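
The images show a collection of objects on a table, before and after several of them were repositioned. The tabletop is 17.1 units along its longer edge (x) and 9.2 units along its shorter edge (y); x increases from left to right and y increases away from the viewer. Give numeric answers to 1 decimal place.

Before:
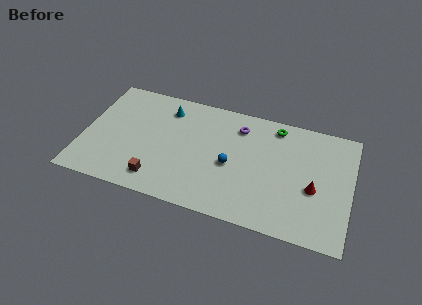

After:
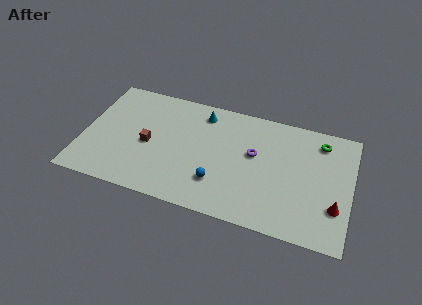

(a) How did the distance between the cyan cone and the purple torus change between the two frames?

-0.5

Before: roughly 4.7 units apart; after: 4.2. That's 0.5 units closer together.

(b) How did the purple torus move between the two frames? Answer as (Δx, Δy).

(1.1, -1.9)

The purple torus was at about (9.8, 7.3) and moved to about (10.9, 5.4).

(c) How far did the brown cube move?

2.7

The brown cube moved from about (5.0, 1.6) to (4.2, 4.2), a distance of √(0.8² + 2.6²) ≈ 2.7.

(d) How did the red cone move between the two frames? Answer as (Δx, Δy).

(1.4, -1.0)

The red cone was at about (14.8, 3.8) and moved to about (16.2, 2.8).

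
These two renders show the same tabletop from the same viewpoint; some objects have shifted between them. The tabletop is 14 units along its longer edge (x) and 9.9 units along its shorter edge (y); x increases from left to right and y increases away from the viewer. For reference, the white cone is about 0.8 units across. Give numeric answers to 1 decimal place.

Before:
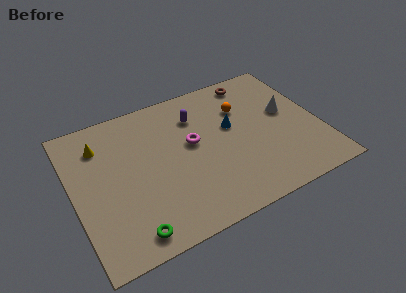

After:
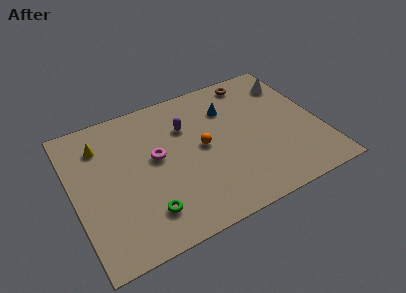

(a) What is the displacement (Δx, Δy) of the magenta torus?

(-2.1, -0.1)

From the two frames, the magenta torus sits at roughly (6.8, 5.6) before and (4.7, 5.5) after.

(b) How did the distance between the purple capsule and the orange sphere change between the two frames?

-0.7

The distance was about 2.6 in the first image and 1.9 in the second, so they moved 0.7 units closer together.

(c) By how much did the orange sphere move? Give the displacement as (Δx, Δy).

(-2.6, -1.8)

From the two frames, the orange sphere sits at roughly (9.9, 6.9) before and (7.3, 5.1) after.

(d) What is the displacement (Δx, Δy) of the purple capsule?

(-0.7, -0.5)

The purple capsule started near (7.3, 7.4) and ended near (6.6, 6.9).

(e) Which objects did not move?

the yellow cone and the brown torus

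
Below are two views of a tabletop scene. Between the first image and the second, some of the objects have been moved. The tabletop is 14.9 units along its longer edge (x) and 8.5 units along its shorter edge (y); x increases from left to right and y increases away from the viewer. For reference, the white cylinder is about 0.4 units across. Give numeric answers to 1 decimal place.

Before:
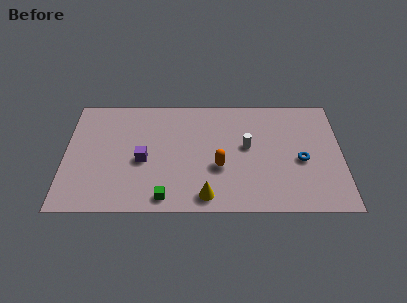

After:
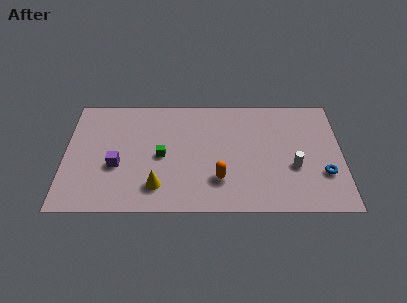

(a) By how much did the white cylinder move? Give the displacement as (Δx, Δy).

(2.5, -1.5)

The white cylinder was at about (9.8, 4.7) and moved to about (12.3, 3.2).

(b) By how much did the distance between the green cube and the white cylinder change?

+1.4

They were about 5.7 units apart before and 7.1 after — 1.4 units further apart.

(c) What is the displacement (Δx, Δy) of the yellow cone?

(-2.6, 0.7)

The yellow cone started near (7.6, 1.1) and ended near (5.0, 1.8).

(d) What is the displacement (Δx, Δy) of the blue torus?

(1.2, -1.0)

The blue torus was at about (12.7, 3.7) and moved to about (13.9, 2.7).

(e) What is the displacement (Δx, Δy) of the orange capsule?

(0.0, -0.9)

The orange capsule was at about (8.3, 3.2) and moved to about (8.3, 2.3).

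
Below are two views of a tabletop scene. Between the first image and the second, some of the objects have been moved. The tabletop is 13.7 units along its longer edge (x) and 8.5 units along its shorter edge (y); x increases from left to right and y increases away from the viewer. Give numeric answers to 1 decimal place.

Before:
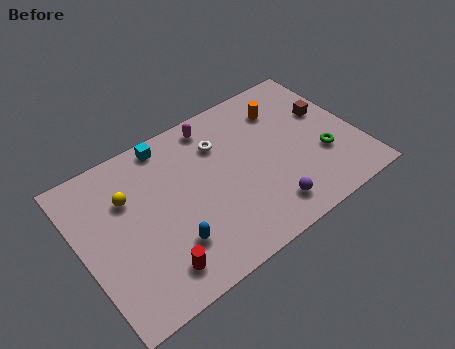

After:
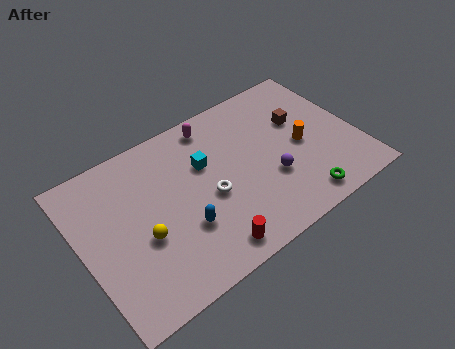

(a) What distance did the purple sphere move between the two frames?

1.6

From (8.7, 1.5) to (9.2, 3.0), the purple sphere covered √(0.5² + 1.5²) ≈ 1.6 units.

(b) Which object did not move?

the magenta capsule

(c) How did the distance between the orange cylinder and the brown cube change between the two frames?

-1.0

They were about 2.4 units apart before and 1.4 after — 1.0 units closer together.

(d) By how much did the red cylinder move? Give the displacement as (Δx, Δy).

(2.5, -0.4)

The red cylinder was at about (3.1, 1.5) and moved to about (5.6, 1.1).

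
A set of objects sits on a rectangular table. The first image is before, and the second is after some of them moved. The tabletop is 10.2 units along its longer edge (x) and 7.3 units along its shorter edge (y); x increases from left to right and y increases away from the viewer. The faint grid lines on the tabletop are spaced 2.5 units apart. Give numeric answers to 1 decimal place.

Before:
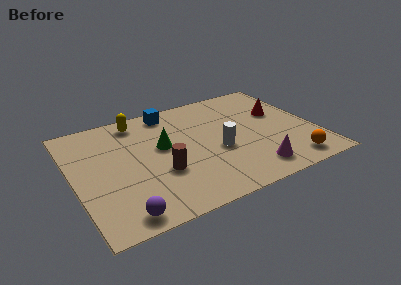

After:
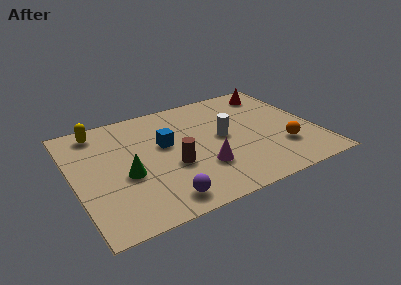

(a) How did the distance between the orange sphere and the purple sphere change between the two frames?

-1.8

The distance was about 7.2 in the first image and 5.4 in the second, so they moved 1.8 units closer together.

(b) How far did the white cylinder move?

0.9

The white cylinder moved from about (6.0, 3.0) to (6.3, 3.8), a distance of √(0.3² + 0.8²) ≈ 0.9.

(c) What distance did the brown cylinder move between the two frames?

0.5

The brown cylinder was near (3.5, 2.6) before and (4.0, 2.8) after, so it travelled √(0.5² + 0.2²) ≈ 0.5 units.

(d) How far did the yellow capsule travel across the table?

1.7

The yellow capsule moved from about (3.0, 6.3) to (1.3, 6.3), a distance of √(1.7² + 0.0²) ≈ 1.7.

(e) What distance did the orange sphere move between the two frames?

1.1

The orange sphere was near (8.8, 1.0) before and (8.6, 2.1) after, so it travelled √(0.2² + 1.1²) ≈ 1.1 units.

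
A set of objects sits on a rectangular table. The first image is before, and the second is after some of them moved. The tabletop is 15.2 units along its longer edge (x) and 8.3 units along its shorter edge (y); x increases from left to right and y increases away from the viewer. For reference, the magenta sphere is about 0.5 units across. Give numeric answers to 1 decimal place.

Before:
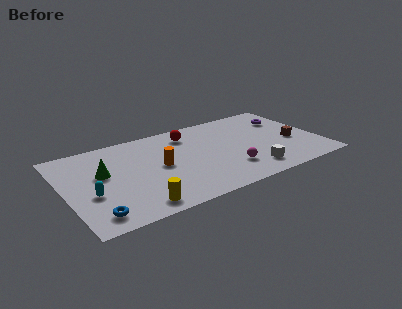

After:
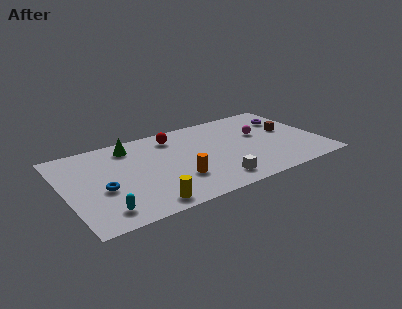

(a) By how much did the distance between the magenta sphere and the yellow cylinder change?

+2.7

The distance was about 5.8 in the first image and 8.5 in the second, so they moved 2.7 units further apart.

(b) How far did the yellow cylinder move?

0.5

From (3.8, 1.1) to (4.3, 1.0), the yellow cylinder covered √(0.5² + 0.1²) ≈ 0.5 units.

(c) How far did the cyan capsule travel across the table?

1.9

From (1.4, 3.2) to (1.9, 1.4), the cyan capsule covered √(0.5² + 1.8²) ≈ 1.9 units.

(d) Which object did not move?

the purple torus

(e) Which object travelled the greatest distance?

the magenta sphere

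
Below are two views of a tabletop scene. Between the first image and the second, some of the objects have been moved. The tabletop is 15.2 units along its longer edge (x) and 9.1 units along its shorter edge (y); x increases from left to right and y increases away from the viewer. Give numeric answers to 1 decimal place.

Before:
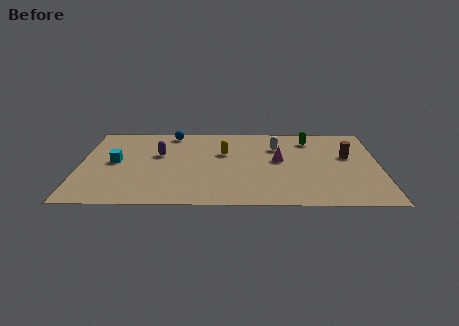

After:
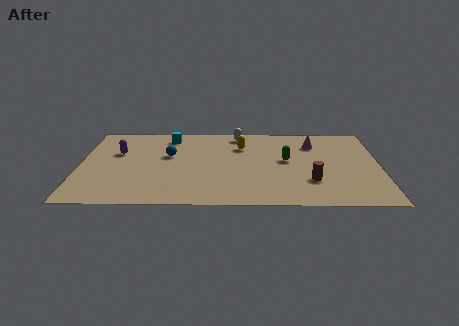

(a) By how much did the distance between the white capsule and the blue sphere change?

-1.3

The distance was about 5.6 in the first image and 4.3 in the second, so they moved 1.3 units closer together.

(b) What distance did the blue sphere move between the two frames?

2.6

The blue sphere was near (4.6, 8.1) before and (4.5, 5.5) after, so it travelled √(0.1² + 2.6²) ≈ 2.6 units.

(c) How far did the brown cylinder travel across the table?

3.4

The brown cylinder moved from about (13.6, 5.5) to (11.7, 2.7), a distance of √(1.9² + 2.8²) ≈ 3.4.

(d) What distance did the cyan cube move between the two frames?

4.0

The cyan cube was near (1.8, 4.7) before and (4.5, 7.7) after, so it travelled √(2.7² + 3.0²) ≈ 4.0 units.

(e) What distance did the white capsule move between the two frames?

2.5

The white capsule moved from about (10.0, 6.5) to (8.0, 8.0), a distance of √(2.0² + 1.5²) ≈ 2.5.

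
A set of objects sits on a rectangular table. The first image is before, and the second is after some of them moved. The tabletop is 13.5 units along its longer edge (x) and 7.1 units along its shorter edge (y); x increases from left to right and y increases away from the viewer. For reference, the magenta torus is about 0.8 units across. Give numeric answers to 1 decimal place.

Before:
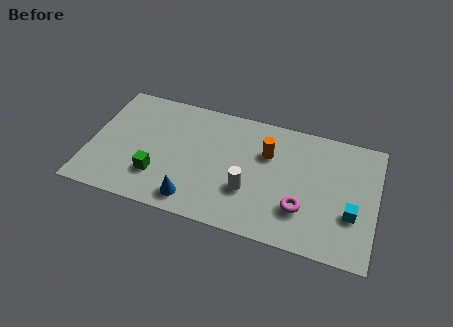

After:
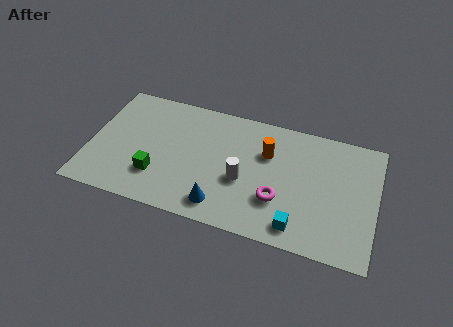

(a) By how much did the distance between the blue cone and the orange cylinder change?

-0.8

Before: roughly 4.9 units apart; after: 4.1. That's 0.8 units closer together.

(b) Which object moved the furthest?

the cyan cube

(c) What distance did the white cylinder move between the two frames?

0.6

From (7.6, 2.4) to (7.3, 2.9), the white cylinder covered √(0.3² + 0.5²) ≈ 0.6 units.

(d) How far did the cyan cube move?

2.8

The cyan cube was near (12.4, 2.5) before and (10.0, 1.1) after, so it travelled √(2.4² + 1.4²) ≈ 2.8 units.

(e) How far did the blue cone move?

1.3

The blue cone was near (5.1, 1.1) before and (6.4, 1.2) after, so it travelled √(1.3² + 0.1²) ≈ 1.3 units.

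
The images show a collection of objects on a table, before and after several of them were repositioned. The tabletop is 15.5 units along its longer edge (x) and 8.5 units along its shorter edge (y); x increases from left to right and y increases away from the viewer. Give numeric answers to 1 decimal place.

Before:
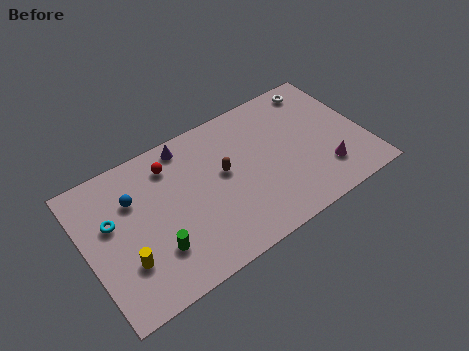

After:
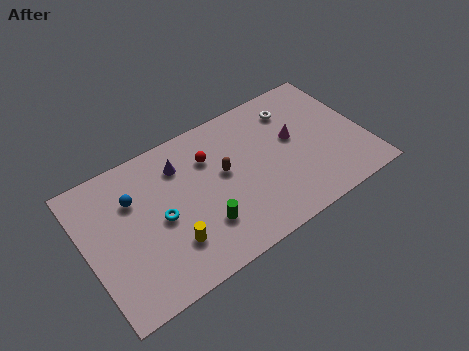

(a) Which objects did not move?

the brown capsule and the blue sphere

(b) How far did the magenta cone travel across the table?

3.1

From (13.0, 2.1) to (11.7, 4.9), the magenta cone covered √(1.3² + 2.8²) ≈ 3.1 units.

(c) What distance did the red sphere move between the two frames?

2.2

From (5.0, 6.8) to (7.1, 6.1), the red sphere covered √(2.1² + 0.7²) ≈ 2.2 units.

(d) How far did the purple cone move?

1.1

The purple cone moved from about (6.0, 7.5) to (5.5, 6.5), a distance of √(0.5² + 1.0²) ≈ 1.1.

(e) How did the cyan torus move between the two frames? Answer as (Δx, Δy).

(2.5, -1.2)

The cyan torus started near (1.5, 5.2) and ended near (4.0, 4.0).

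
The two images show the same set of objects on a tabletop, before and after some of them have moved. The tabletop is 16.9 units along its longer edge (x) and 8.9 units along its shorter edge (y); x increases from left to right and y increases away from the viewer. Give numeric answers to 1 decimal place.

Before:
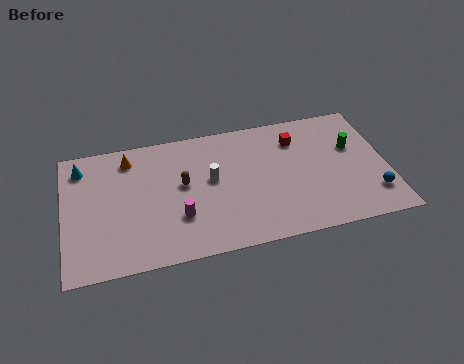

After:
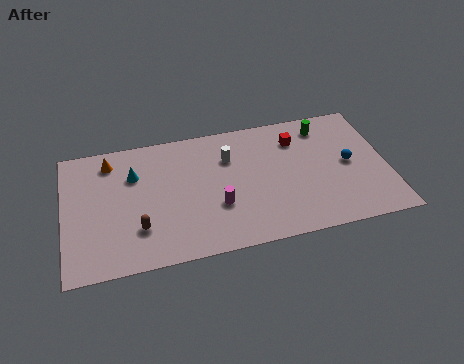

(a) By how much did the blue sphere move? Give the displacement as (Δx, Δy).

(-1.1, 2.4)

The blue sphere was at about (16.0, 2.1) and moved to about (14.9, 4.5).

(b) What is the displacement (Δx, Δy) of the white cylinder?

(1.0, 1.3)

The white cylinder started near (7.7, 5.0) and ended near (8.7, 6.3).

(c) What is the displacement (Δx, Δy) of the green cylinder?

(-1.4, 1.8)

The green cylinder started near (15.2, 5.6) and ended near (13.8, 7.4).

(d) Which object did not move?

the red cube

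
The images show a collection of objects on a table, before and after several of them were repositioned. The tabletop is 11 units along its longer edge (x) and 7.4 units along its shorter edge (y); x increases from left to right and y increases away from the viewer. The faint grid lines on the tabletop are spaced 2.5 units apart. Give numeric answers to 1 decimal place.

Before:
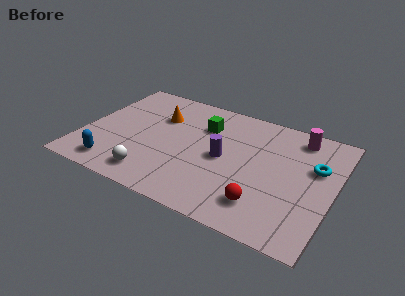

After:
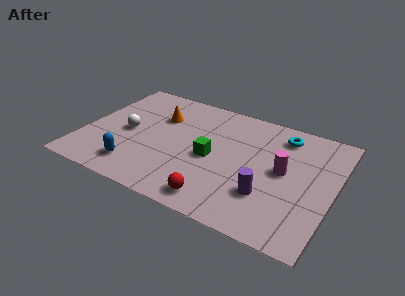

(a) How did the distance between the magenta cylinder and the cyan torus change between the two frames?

+0.4

Before: roughly 1.8 units apart; after: 2.2. That's 0.4 units further apart.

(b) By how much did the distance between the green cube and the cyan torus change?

-1.1

The distance was about 5.0 in the first image and 3.9 in the second, so they moved 1.1 units closer together.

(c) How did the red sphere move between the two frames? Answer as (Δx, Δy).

(-1.9, -0.6)

The red sphere was at about (8.2, 1.6) and moved to about (6.3, 1.0).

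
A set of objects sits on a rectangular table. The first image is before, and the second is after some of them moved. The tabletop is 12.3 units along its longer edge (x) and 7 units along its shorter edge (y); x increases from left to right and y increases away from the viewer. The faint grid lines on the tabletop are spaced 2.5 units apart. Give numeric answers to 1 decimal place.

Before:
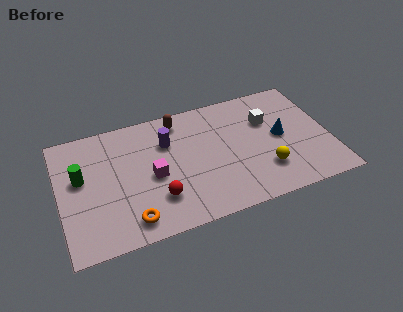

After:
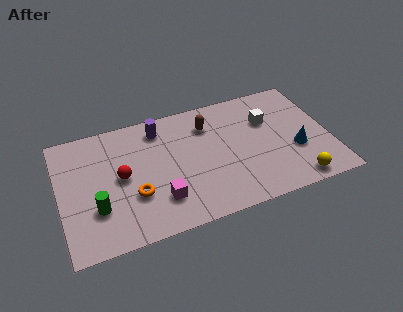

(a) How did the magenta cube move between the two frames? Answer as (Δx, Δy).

(0.2, -1.4)

The magenta cube was at about (4.2, 3.2) and moved to about (4.4, 1.8).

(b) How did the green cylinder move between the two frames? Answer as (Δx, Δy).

(0.6, -1.9)

From the two frames, the green cylinder sits at roughly (1.0, 4.1) before and (1.6, 2.2) after.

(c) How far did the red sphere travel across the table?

2.3

From (4.3, 1.9) to (2.8, 3.6), the red sphere covered √(1.5² + 1.7²) ≈ 2.3 units.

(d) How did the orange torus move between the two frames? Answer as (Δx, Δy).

(0.3, 1.3)

The orange torus was at about (3.0, 1.1) and moved to about (3.3, 2.4).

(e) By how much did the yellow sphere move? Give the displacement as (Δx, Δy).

(1.3, -1.1)

The yellow sphere was at about (9.2, 1.9) and moved to about (10.5, 0.8).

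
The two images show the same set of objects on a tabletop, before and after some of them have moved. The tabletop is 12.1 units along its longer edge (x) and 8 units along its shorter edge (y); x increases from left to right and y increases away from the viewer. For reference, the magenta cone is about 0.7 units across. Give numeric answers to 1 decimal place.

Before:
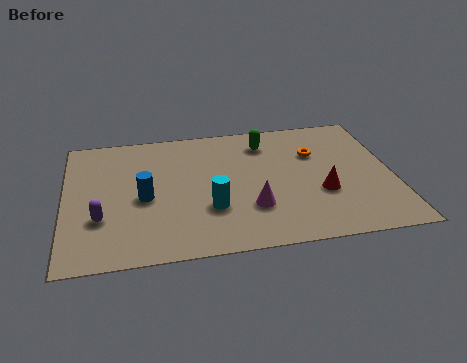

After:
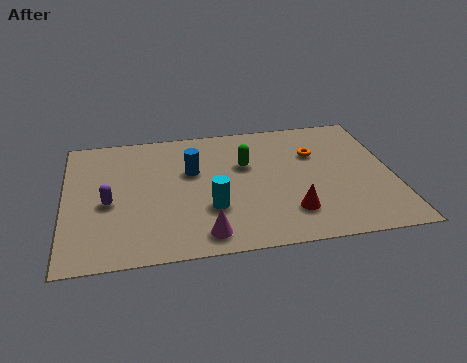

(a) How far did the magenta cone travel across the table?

2.2

From (6.8, 2.4) to (5.0, 1.1), the magenta cone covered √(1.8² + 1.3²) ≈ 2.2 units.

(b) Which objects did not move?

the cyan cylinder and the orange torus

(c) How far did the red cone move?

1.6

The red cone moved from about (9.4, 2.9) to (8.2, 1.9), a distance of √(1.2² + 1.0²) ≈ 1.6.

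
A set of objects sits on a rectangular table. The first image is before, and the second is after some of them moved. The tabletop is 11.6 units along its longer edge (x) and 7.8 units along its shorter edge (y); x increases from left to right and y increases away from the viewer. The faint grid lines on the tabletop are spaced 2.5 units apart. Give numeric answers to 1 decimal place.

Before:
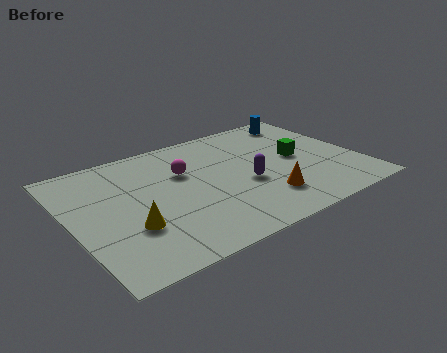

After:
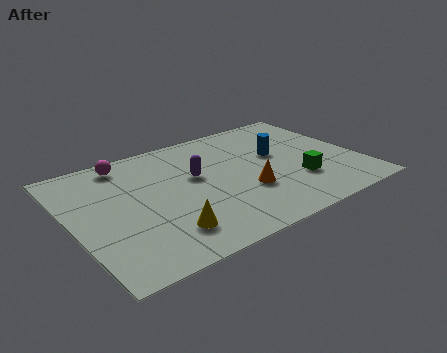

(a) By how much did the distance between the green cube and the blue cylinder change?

-0.6

The distance was about 2.8 in the first image and 2.2 in the second, so they moved 0.6 units closer together.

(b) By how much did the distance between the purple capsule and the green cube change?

+2.0

They were about 2.4 units apart before and 4.4 after — 2.0 units further apart.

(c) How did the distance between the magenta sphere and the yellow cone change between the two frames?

+1.5

Before: roughly 3.6 units apart; after: 5.1. That's 1.5 units further apart.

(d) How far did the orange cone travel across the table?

1.0

The orange cone was near (7.4, 1.9) before and (6.8, 2.7) after, so it travelled √(0.6² + 0.8²) ≈ 1.0 units.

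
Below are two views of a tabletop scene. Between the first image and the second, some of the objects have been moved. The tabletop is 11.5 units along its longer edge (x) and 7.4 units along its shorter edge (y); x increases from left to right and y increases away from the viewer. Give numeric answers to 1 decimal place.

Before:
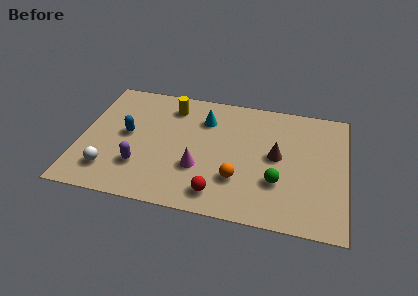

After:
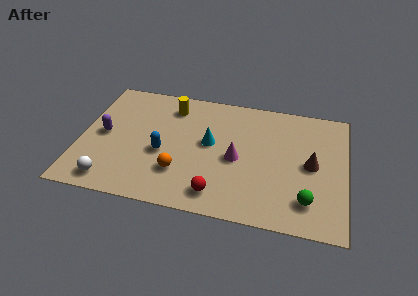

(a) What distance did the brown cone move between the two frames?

1.5

The brown cone was near (8.5, 3.9) before and (10.0, 3.7) after, so it travelled √(1.5² + 0.2²) ≈ 1.5 units.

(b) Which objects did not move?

the yellow cylinder and the red sphere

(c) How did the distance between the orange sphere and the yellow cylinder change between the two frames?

-1.0

They were about 4.9 units apart before and 3.9 after — 1.0 units closer together.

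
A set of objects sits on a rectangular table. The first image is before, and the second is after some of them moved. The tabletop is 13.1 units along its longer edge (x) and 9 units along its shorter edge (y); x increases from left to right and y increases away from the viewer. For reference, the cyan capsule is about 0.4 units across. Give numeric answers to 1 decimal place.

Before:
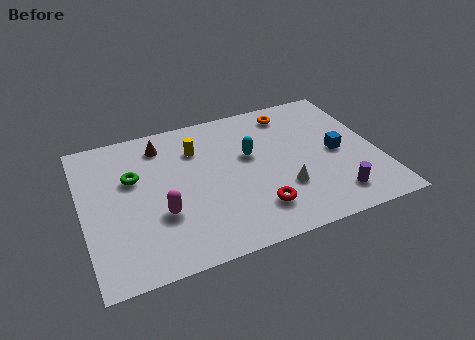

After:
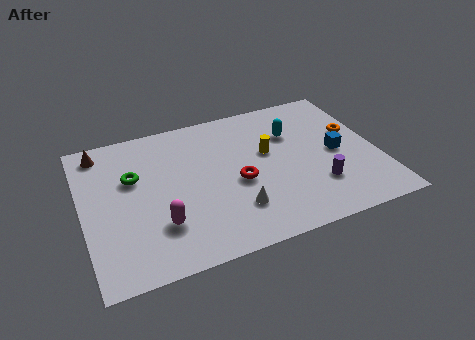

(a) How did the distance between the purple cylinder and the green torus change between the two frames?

-0.9

The distance was about 9.4 in the first image and 8.5 in the second, so they moved 0.9 units closer together.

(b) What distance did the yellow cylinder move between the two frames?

3.4

The yellow cylinder was near (5.2, 6.6) before and (8.3, 5.3) after, so it travelled √(3.1² + 1.3²) ≈ 3.4 units.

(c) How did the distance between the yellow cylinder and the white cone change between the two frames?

-1.7

They were about 5.2 units apart before and 3.5 after — 1.7 units closer together.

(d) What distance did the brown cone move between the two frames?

2.7

The brown cone moved from about (3.7, 7.4) to (1.0, 7.8), a distance of √(2.7² + 0.4²) ≈ 2.7.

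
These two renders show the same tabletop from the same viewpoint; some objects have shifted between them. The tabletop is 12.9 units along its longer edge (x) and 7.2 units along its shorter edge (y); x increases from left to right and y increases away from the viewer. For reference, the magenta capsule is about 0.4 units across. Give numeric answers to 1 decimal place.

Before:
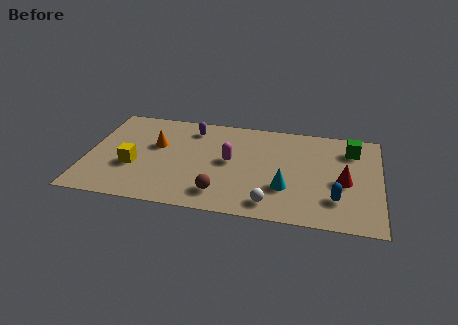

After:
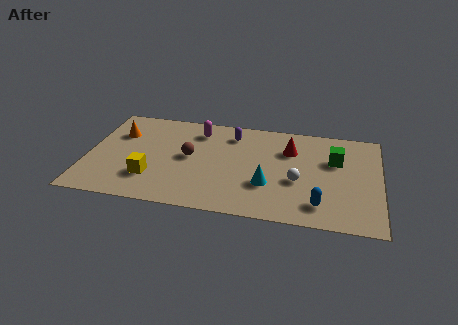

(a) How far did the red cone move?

3.1

The red cone moved from about (11.3, 3.2) to (8.9, 5.1), a distance of √(2.4² + 1.9²) ≈ 3.1.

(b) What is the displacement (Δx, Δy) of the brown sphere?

(-1.5, 2.4)

The brown sphere was at about (6.0, 1.4) and moved to about (4.5, 3.8).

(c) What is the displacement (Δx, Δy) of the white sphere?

(1.1, 1.8)

From the two frames, the white sphere sits at roughly (8.2, 1.1) before and (9.3, 2.9) after.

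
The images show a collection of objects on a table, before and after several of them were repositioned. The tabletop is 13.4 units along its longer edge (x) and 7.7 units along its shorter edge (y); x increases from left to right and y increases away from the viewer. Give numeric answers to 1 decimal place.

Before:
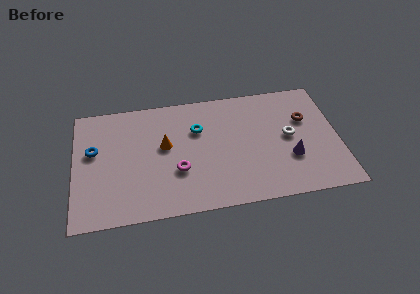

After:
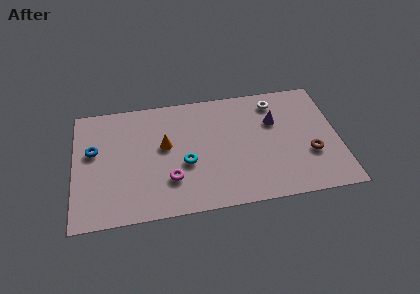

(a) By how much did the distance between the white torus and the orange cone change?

-0.3

The distance was about 6.3 in the first image and 6.0 in the second, so they moved 0.3 units closer together.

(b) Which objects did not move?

the blue torus and the orange cone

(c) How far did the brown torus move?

2.3

The brown torus moved from about (11.8, 5.0) to (11.9, 2.7), a distance of √(0.1² + 2.3²) ≈ 2.3.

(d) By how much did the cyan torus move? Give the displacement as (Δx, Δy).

(-0.7, -2.1)

The cyan torus was at about (6.3, 5.2) and moved to about (5.6, 3.1).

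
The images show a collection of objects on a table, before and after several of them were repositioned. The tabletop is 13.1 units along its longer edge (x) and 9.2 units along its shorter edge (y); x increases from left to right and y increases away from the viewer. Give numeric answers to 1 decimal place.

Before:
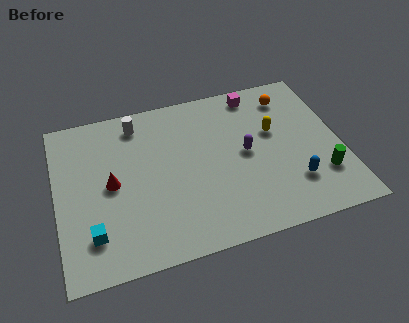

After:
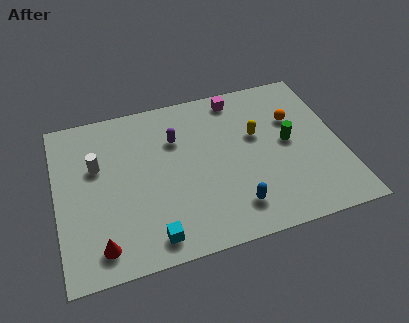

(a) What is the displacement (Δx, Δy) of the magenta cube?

(-0.9, 0.0)

The magenta cube started near (9.5, 8.1) and ended near (8.6, 8.1).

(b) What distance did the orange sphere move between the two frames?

1.4

From (11.0, 7.5) to (11.1, 6.1), the orange sphere covered √(0.1² + 1.4²) ≈ 1.4 units.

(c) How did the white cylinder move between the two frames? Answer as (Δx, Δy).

(-2.0, -2.0)

The white cylinder started near (3.9, 7.8) and ended near (1.9, 5.8).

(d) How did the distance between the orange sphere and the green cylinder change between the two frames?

-3.7

Before: roughly 5.1 units apart; after: 1.4. That's 3.7 units closer together.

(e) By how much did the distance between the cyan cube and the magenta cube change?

-1.8

The distance was about 10.0 in the first image and 8.2 in the second, so they moved 1.8 units closer together.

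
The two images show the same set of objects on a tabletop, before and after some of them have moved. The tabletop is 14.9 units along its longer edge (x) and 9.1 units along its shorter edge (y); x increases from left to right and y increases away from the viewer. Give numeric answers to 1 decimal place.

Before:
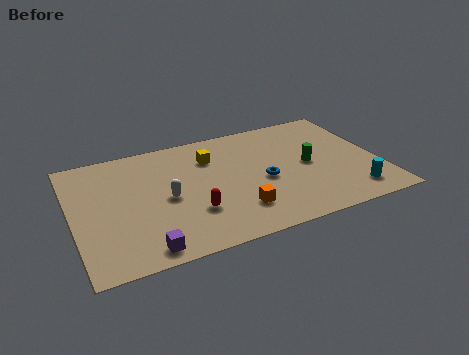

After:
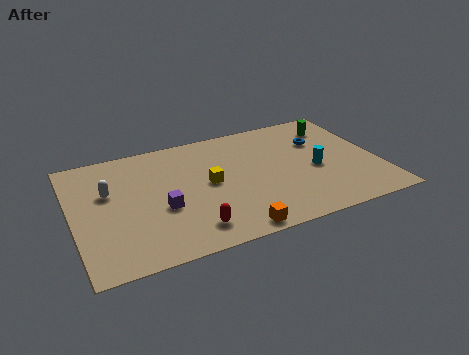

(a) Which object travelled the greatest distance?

the blue torus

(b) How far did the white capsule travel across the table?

3.0

The white capsule was near (4.5, 4.3) before and (1.8, 5.7) after, so it travelled √(2.7² + 1.4²) ≈ 3.0 units.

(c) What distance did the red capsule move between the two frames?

1.2

The red capsule moved from about (5.6, 2.8) to (5.4, 1.6), a distance of √(0.2² + 1.2²) ≈ 1.2.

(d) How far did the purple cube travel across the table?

2.8

The purple cube was near (3.1, 1.0) before and (4.2, 3.6) after, so it travelled √(1.1² + 2.6²) ≈ 2.8 units.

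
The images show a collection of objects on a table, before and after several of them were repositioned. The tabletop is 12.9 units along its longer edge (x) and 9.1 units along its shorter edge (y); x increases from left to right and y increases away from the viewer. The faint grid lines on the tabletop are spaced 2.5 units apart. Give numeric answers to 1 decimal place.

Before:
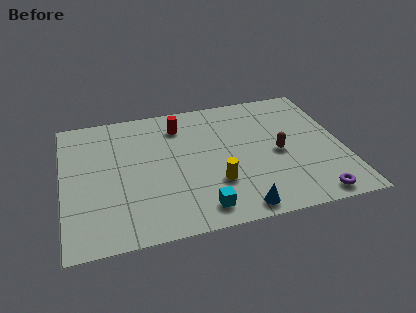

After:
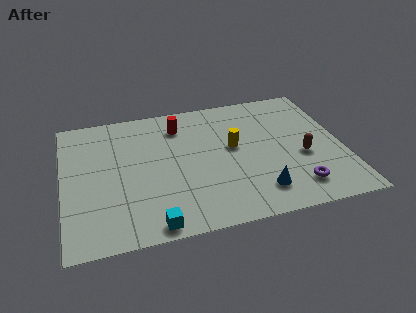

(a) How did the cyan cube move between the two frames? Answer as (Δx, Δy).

(-2.2, -0.5)

From the two frames, the cyan cube sits at roughly (6.1, 1.3) before and (3.9, 0.8) after.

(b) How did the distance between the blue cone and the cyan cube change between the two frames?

+3.3

The distance was about 1.7 in the first image and 5.0 in the second, so they moved 3.3 units further apart.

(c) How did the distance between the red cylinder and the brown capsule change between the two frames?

+1.2

They were about 5.3 units apart before and 6.5 after — 1.2 units further apart.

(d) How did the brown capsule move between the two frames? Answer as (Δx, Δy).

(1.1, -0.5)

The brown capsule started near (9.9, 4.2) and ended near (11.0, 3.7).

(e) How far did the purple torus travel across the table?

1.1

The purple torus was near (11.2, 0.9) before and (10.5, 1.7) after, so it travelled √(0.7² + 0.8²) ≈ 1.1 units.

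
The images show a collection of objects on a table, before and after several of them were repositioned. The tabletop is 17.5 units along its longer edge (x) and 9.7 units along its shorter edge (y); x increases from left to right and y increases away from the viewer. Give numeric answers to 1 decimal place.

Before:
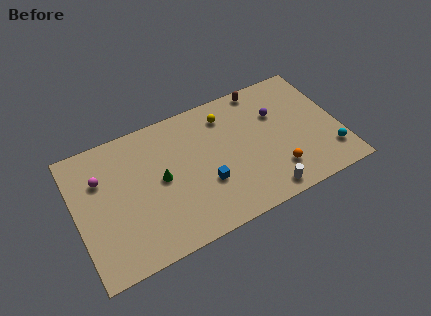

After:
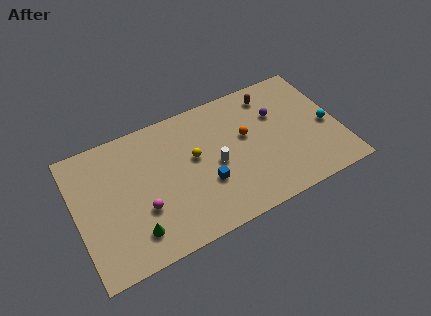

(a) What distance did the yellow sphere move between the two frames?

3.3

From (10.3, 7.8) to (7.9, 5.6), the yellow sphere covered √(2.4² + 2.2²) ≈ 3.3 units.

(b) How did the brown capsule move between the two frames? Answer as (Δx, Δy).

(0.5, -0.7)

The brown capsule was at about (12.9, 8.8) and moved to about (13.4, 8.1).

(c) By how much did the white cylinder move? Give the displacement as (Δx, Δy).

(-2.8, 3.4)

From the two frames, the white cylinder sits at roughly (12.0, 1.1) before and (9.2, 4.5) after.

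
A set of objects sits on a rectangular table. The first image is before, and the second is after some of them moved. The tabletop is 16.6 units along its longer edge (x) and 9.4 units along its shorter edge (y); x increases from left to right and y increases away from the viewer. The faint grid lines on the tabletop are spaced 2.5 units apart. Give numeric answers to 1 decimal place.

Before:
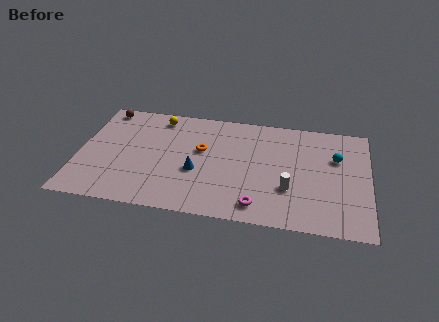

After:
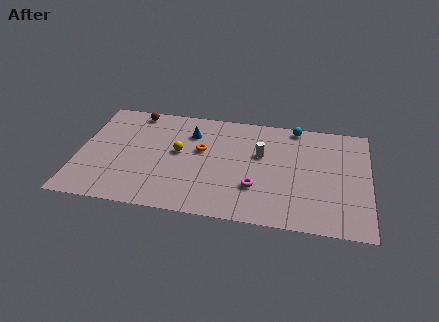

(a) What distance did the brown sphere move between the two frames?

1.8

The brown sphere was near (1.2, 8.4) before and (3.0, 8.4) after, so it travelled √(1.8² + 0.0²) ≈ 1.8 units.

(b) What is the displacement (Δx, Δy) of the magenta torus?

(-0.2, 1.5)

The magenta torus was at about (10.4, 1.4) and moved to about (10.2, 2.9).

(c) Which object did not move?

the orange torus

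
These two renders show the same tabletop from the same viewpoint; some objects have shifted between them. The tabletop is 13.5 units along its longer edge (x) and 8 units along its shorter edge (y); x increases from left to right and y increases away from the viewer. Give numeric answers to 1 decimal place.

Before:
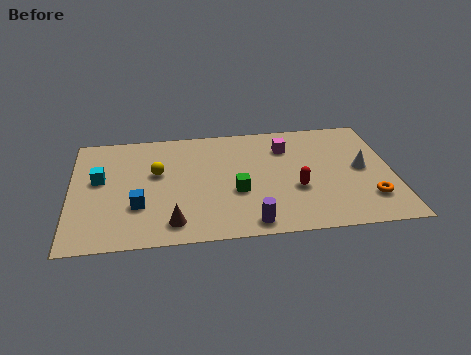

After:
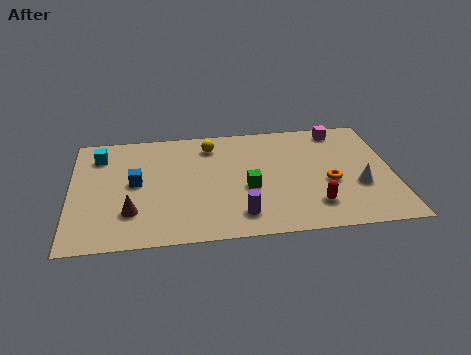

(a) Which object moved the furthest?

the yellow sphere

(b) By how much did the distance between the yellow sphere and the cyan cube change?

+2.3

Before: roughly 2.4 units apart; after: 4.7. That's 2.3 units further apart.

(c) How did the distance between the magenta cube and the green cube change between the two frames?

+1.8

Before: roughly 3.6 units apart; after: 5.4. That's 1.8 units further apart.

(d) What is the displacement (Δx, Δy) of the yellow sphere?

(2.3, 1.7)

The yellow sphere started near (3.6, 4.8) and ended near (5.9, 6.5).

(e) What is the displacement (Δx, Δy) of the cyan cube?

(0.0, 1.7)

The cyan cube started near (1.2, 4.6) and ended near (1.2, 6.3).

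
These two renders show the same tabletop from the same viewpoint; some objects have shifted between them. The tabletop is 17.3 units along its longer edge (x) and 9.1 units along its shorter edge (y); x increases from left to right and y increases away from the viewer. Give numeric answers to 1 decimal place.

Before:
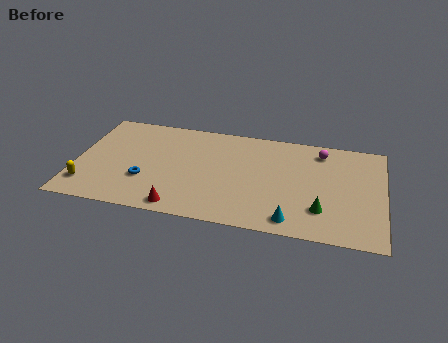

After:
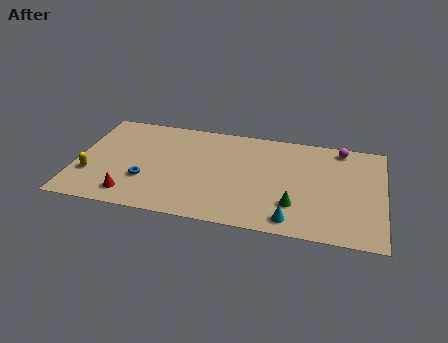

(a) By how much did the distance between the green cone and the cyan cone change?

-0.7

Before: roughly 2.0 units apart; after: 1.3. That's 0.7 units closer together.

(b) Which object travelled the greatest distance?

the red cone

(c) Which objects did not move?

the cyan cone and the blue torus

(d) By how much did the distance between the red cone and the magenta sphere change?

+3.2

They were about 10.1 units apart before and 13.3 after — 3.2 units further apart.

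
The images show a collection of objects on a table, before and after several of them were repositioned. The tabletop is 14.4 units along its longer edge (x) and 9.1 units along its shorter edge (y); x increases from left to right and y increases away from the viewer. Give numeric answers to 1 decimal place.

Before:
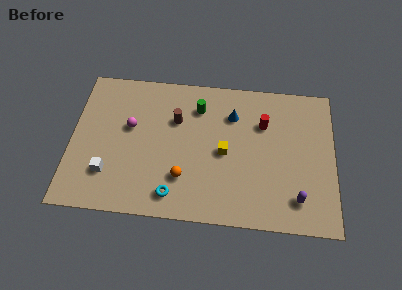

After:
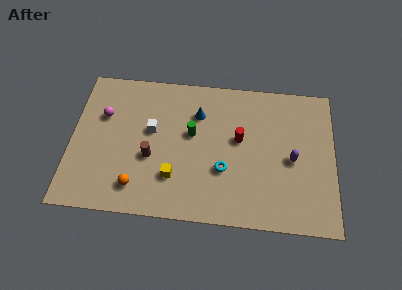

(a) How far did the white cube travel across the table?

3.7

From (2.1, 2.4) to (4.4, 5.3), the white cube covered √(2.3² + 2.9²) ≈ 3.7 units.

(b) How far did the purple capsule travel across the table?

2.4

From (12.4, 1.8) to (12.1, 4.2), the purple capsule covered √(0.3² + 2.4²) ≈ 2.4 units.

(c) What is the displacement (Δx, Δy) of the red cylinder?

(-1.3, -1.1)

The red cylinder was at about (10.5, 6.3) and moved to about (9.2, 5.2).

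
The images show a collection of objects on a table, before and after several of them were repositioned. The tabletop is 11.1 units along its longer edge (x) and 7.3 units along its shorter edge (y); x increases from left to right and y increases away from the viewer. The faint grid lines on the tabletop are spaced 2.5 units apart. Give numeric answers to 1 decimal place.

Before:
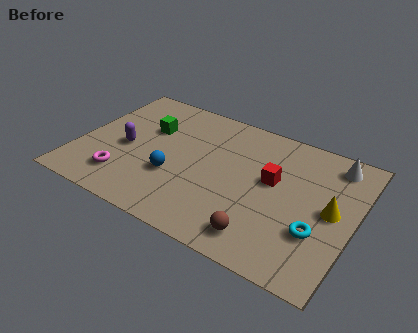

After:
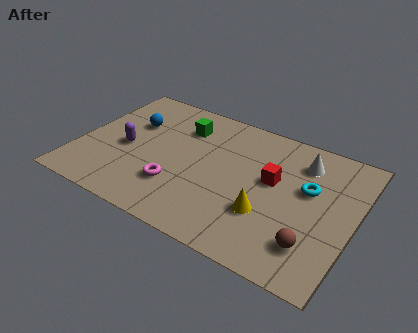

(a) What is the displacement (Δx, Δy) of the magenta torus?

(2.1, 0.5)

From the two frames, the magenta torus sits at roughly (2.1, 1.6) before and (4.2, 2.1) after.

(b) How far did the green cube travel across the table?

1.5

From (2.6, 4.8) to (3.9, 5.5), the green cube covered √(1.3² + 0.7²) ≈ 1.5 units.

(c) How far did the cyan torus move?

2.1

From (9.8, 2.4) to (9.2, 4.4), the cyan torus covered √(0.6² + 2.0²) ≈ 2.1 units.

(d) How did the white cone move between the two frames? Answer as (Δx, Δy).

(-1.2, -0.5)

The white cone was at about (10.0, 6.2) and moved to about (8.8, 5.7).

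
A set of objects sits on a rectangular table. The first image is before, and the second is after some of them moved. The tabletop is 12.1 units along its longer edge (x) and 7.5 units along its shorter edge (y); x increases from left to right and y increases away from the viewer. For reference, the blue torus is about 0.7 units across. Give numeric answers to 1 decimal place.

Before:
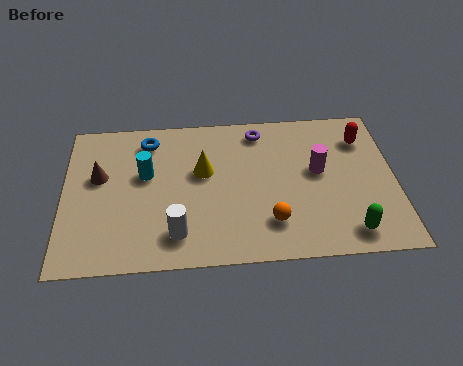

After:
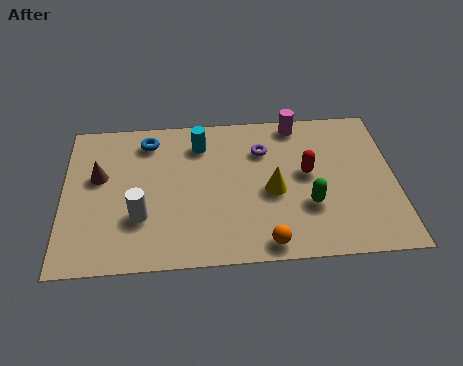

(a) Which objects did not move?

the brown cone and the blue torus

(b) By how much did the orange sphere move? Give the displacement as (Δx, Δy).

(-0.2, -1.0)

The orange sphere was at about (7.5, 1.8) and moved to about (7.3, 0.8).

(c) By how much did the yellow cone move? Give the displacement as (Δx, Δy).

(2.5, -1.2)

The yellow cone started near (5.1, 4.5) and ended near (7.6, 3.3).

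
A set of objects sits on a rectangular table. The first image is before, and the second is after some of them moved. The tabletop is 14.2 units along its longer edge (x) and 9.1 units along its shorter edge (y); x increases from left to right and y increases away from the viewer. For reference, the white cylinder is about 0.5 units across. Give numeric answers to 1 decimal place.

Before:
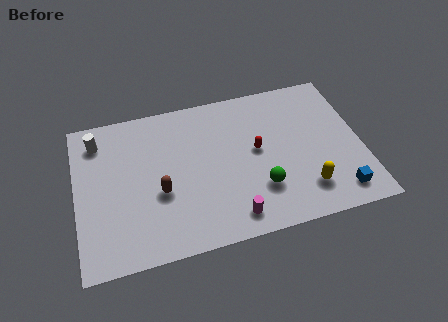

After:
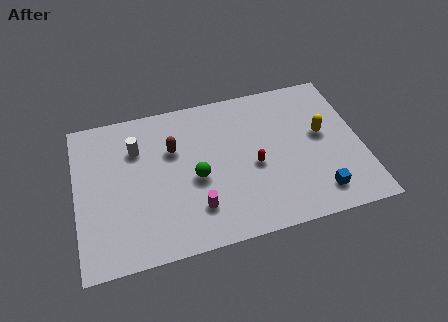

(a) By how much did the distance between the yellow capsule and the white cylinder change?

-2.1

Before: roughly 11.4 units apart; after: 9.3. That's 2.1 units closer together.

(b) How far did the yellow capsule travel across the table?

3.3

The yellow capsule moved from about (11.2, 2.0) to (12.3, 5.1), a distance of √(1.1² + 3.1²) ≈ 3.3.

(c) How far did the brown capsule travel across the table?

2.5

The brown capsule moved from about (4.1, 3.6) to (4.9, 6.0), a distance of √(0.8² + 2.4²) ≈ 2.5.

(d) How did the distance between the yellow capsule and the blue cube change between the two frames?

+1.8

The distance was about 1.7 in the first image and 3.5 in the second, so they moved 1.8 units further apart.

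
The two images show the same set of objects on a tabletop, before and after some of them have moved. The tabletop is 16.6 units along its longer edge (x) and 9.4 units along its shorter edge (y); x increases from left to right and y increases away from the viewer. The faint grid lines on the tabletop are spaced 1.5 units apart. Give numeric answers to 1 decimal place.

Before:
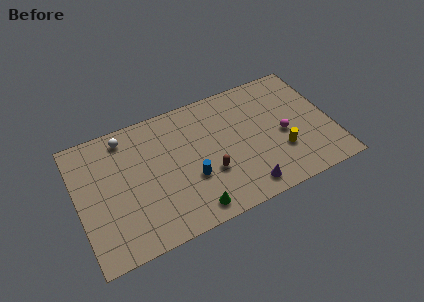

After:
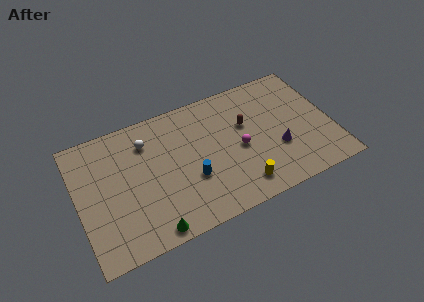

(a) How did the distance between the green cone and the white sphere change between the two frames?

-1.5

Before: roughly 7.8 units apart; after: 6.3. That's 1.5 units closer together.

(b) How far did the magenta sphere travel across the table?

2.9

The magenta sphere was near (13.4, 4.2) before and (10.5, 4.3) after, so it travelled √(2.9² + 0.1²) ≈ 2.9 units.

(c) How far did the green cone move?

2.7

The green cone was near (7.0, 1.2) before and (4.3, 0.9) after, so it travelled √(2.7² + 0.3²) ≈ 2.7 units.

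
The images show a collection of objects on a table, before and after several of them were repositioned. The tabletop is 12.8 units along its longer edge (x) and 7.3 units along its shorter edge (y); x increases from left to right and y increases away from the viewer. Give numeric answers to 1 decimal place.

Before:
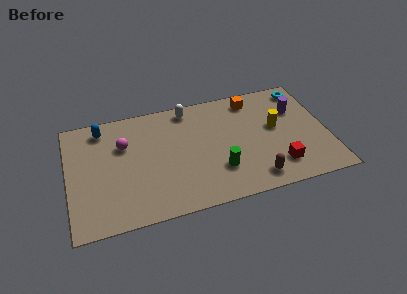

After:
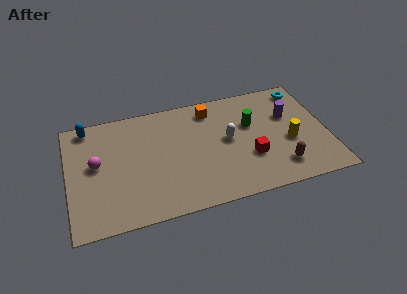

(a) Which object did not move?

the cyan torus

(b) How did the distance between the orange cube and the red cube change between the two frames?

-0.7

They were about 4.7 units apart before and 4.0 after — 0.7 units closer together.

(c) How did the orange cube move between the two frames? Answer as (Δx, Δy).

(-2.1, -0.1)

The orange cube started near (9.3, 6.2) and ended near (7.2, 6.1).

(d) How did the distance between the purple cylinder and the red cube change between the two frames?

-0.6

The distance was about 3.6 in the first image and 3.0 in the second, so they moved 0.6 units closer together.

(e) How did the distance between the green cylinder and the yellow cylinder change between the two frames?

-1.2

Before: roughly 3.6 units apart; after: 2.4. That's 1.2 units closer together.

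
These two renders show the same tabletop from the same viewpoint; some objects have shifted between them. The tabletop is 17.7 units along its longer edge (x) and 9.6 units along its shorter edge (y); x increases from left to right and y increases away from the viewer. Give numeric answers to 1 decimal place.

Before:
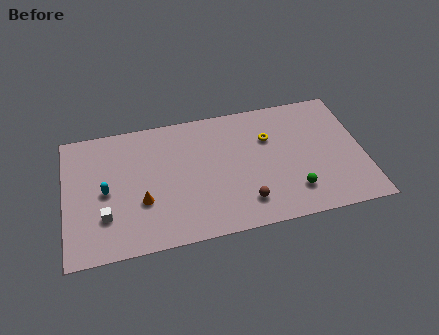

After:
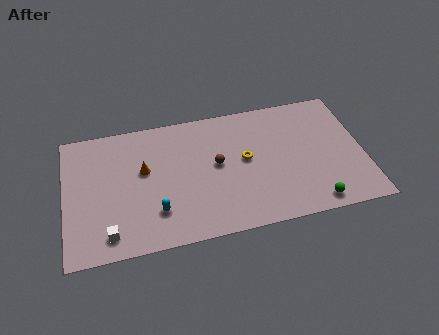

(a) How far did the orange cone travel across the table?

2.3

The orange cone was near (4.5, 3.4) before and (4.7, 5.7) after, so it travelled √(0.2² + 2.3²) ≈ 2.3 units.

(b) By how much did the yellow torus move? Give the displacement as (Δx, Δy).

(-1.5, -1.3)

From the two frames, the yellow torus sits at roughly (12.2, 6.5) before and (10.7, 5.2) after.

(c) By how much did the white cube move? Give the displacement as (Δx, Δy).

(0.2, -1.3)

The white cube was at about (2.3, 2.8) and moved to about (2.5, 1.5).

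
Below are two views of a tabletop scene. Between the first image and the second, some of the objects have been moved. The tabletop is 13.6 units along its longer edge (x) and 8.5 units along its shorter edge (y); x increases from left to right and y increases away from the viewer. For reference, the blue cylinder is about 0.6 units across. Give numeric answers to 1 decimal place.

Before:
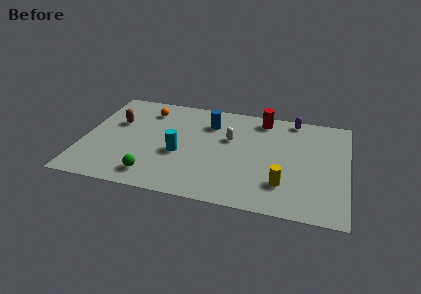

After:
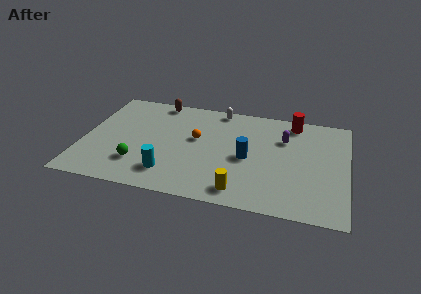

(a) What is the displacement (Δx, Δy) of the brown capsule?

(2.0, 2.3)

The brown capsule started near (1.6, 5.4) and ended near (3.6, 7.7).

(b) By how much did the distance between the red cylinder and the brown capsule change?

-0.7

They were about 7.8 units apart before and 7.1 after — 0.7 units closer together.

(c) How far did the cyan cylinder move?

1.7

From (5.0, 3.5) to (4.6, 1.8), the cyan cylinder covered √(0.4² + 1.7²) ≈ 1.7 units.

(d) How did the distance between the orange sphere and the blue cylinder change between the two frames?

-0.4

They were about 3.3 units apart before and 2.9 after — 0.4 units closer together.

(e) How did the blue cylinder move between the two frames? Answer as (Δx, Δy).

(2.1, -2.5)

From the two frames, the blue cylinder sits at roughly (6.4, 6.4) before and (8.5, 3.9) after.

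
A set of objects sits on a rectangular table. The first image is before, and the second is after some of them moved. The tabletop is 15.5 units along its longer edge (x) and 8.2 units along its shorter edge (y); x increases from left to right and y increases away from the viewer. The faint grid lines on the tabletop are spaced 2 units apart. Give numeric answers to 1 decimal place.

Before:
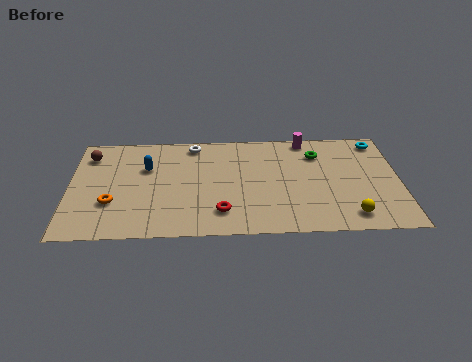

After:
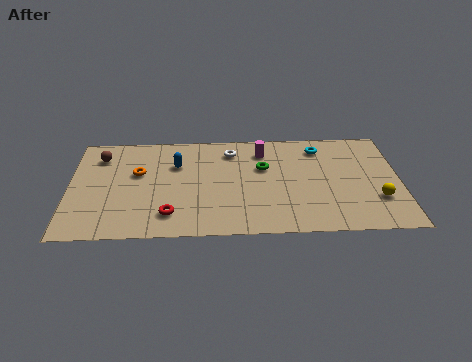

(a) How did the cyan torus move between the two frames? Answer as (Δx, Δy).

(-2.8, -0.4)

The cyan torus was at about (14.6, 7.1) and moved to about (11.8, 6.7).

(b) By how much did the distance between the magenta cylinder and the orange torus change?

-4.2

Before: roughly 10.3 units apart; after: 6.1. That's 4.2 units closer together.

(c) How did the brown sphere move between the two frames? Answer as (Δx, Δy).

(0.5, -0.1)

The brown sphere started near (0.9, 6.5) and ended near (1.4, 6.4).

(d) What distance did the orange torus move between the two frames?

2.6

The orange torus moved from about (2.0, 2.7) to (3.2, 5.0), a distance of √(1.2² + 2.3²) ≈ 2.6.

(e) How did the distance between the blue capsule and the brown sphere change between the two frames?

+0.8

They were about 2.9 units apart before and 3.7 after — 0.8 units further apart.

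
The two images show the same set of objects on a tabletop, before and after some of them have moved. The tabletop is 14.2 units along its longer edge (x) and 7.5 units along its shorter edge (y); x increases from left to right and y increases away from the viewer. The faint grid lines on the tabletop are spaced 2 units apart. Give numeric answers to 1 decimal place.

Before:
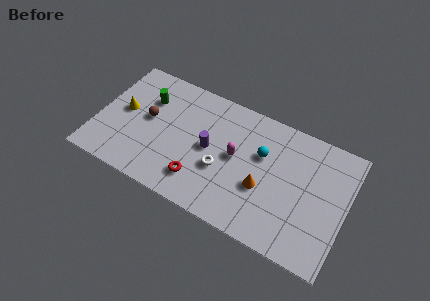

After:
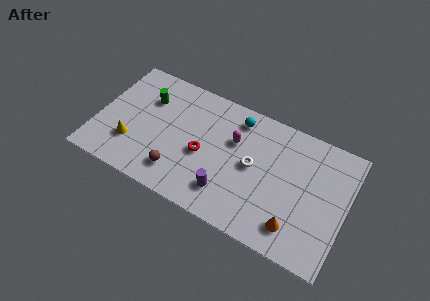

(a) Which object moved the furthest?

the brown sphere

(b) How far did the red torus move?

1.6

The red torus was near (6.1, 1.7) before and (6.1, 3.3) after, so it travelled √(0.0² + 1.6²) ≈ 1.6 units.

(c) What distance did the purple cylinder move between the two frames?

2.5

From (6.4, 3.8) to (7.7, 1.7), the purple cylinder covered √(1.3² + 2.1²) ≈ 2.5 units.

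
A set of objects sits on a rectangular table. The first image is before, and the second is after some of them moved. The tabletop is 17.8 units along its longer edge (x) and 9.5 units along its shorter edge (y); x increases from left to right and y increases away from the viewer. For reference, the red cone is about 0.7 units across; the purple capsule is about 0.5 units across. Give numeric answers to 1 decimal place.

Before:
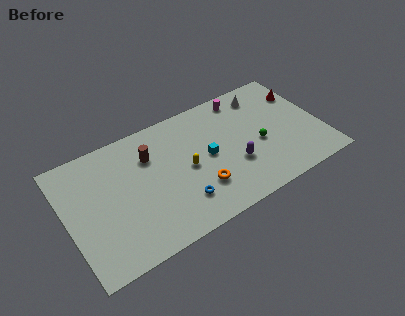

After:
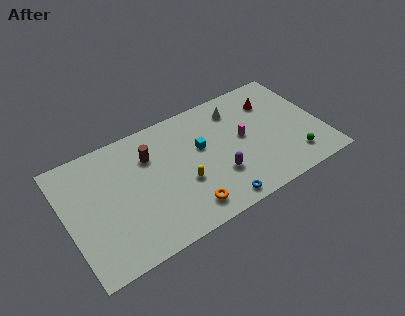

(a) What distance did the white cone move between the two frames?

2.0

The white cone was near (14.3, 7.9) before and (12.3, 7.6) after, so it travelled √(2.0² + 0.3²) ≈ 2.0 units.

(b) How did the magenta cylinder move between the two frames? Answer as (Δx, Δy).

(-0.5, -3.2)

The magenta cylinder was at about (12.9, 8.3) and moved to about (12.4, 5.1).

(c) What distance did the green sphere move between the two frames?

3.0

From (13.4, 4.1) to (15.5, 1.9), the green sphere covered √(2.1² + 2.2²) ≈ 3.0 units.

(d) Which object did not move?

the brown cylinder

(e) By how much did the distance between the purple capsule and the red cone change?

-0.4

They were about 6.5 units apart before and 6.1 after — 0.4 units closer together.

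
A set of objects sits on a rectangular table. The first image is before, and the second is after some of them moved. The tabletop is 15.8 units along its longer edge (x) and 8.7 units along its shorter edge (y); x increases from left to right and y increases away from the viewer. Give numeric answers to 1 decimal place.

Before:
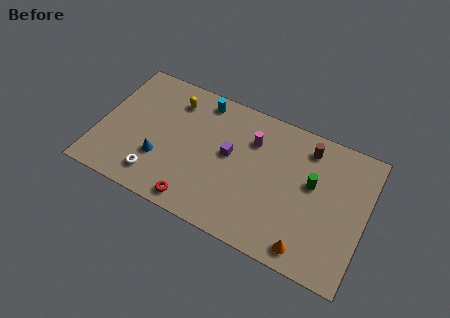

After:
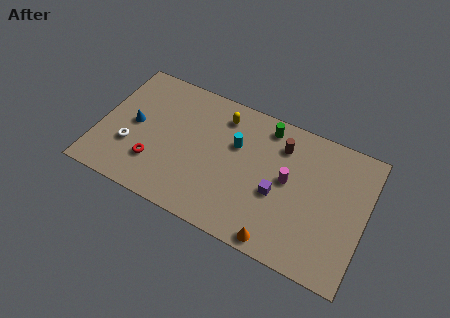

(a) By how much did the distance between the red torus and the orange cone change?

+1.2

Before: roughly 6.6 units apart; after: 7.8. That's 1.2 units further apart.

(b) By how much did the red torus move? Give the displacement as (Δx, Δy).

(-2.7, 1.4)

From the two frames, the red torus sits at roughly (6.2, 1.0) before and (3.5, 2.4) after.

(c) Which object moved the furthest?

the green cylinder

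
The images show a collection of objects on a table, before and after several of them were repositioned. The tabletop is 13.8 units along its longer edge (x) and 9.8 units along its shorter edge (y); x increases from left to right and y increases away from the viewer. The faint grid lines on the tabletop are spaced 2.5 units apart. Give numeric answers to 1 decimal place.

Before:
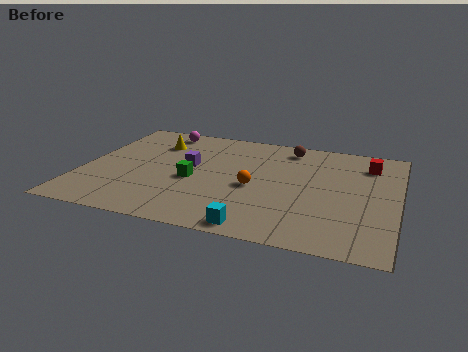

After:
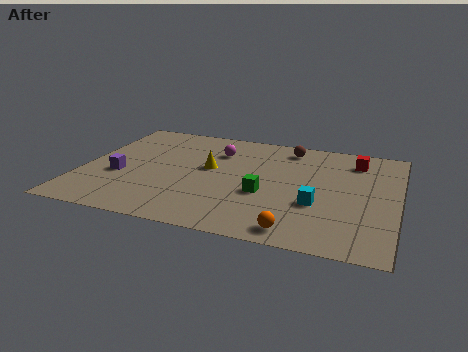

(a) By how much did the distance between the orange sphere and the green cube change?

+0.4

Before: roughly 2.7 units apart; after: 3.1. That's 0.4 units further apart.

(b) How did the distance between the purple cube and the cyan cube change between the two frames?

+3.0

They were about 5.7 units apart before and 8.7 after — 3.0 units further apart.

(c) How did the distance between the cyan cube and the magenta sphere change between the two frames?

-3.2

They were about 9.2 units apart before and 6.0 after — 3.2 units closer together.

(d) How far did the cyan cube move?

3.5

From (8.0, 0.9) to (10.4, 3.5), the cyan cube covered √(2.4² + 2.6²) ≈ 3.5 units.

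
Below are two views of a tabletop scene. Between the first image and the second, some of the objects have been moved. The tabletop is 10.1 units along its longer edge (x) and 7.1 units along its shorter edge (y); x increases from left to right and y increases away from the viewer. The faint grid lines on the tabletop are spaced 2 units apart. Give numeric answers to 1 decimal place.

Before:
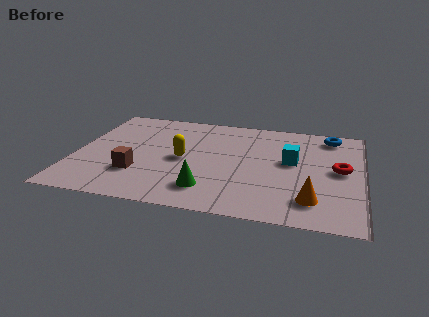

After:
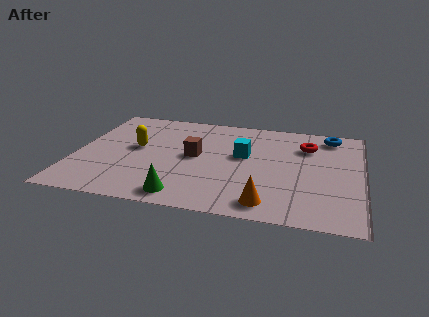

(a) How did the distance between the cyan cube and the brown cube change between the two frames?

-3.9

The distance was about 5.6 in the first image and 1.7 in the second, so they moved 3.9 units closer together.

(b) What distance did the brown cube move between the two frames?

2.5

The brown cube was near (2.3, 2.1) before and (4.2, 3.7) after, so it travelled √(1.9² + 1.6²) ≈ 2.5 units.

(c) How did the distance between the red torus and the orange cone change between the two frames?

+2.0

Before: roughly 2.4 units apart; after: 4.4. That's 2.0 units further apart.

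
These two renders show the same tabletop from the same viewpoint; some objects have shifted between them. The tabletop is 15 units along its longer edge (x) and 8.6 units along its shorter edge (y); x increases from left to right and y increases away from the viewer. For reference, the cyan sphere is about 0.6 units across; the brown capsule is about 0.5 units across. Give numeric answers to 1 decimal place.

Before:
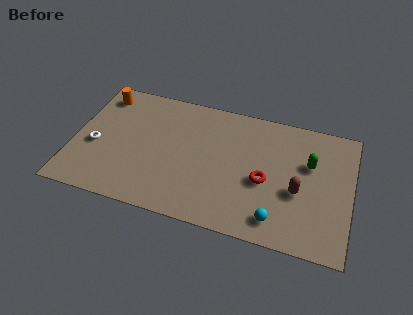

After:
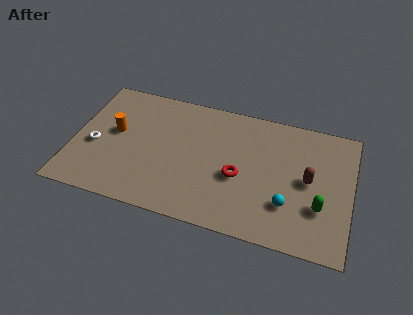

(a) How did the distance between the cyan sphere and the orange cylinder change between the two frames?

-1.8

Before: roughly 11.6 units apart; after: 9.8. That's 1.8 units closer together.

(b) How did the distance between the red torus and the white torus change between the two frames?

-1.4

Before: roughly 9.2 units apart; after: 7.8. That's 1.4 units closer together.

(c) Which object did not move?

the white torus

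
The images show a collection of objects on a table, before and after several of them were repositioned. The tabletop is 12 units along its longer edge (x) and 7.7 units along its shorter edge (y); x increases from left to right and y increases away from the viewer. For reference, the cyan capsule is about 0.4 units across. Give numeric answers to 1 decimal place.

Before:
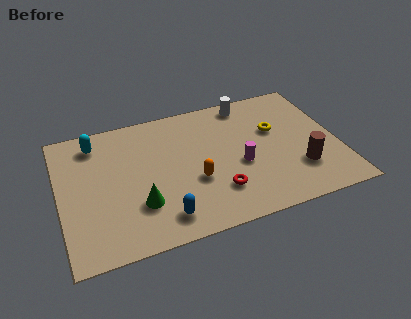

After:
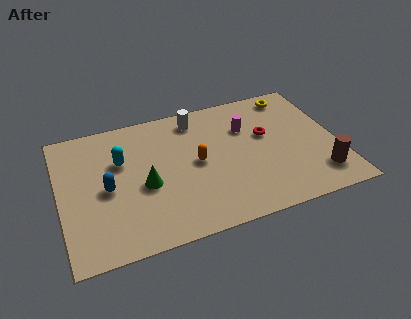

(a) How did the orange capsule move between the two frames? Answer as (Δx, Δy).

(0.2, 1.0)

The orange capsule was at about (5.7, 2.9) and moved to about (5.9, 3.9).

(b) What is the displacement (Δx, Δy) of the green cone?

(0.3, 1.0)

From the two frames, the green cone sits at roughly (3.3, 2.3) before and (3.6, 3.3) after.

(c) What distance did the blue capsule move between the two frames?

3.2

The blue capsule was near (4.2, 1.3) before and (2.0, 3.6) after, so it travelled √(2.2² + 2.3²) ≈ 3.2 units.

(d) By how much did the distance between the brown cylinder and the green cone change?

+0.7

Before: roughly 6.9 units apart; after: 7.6. That's 0.7 units further apart.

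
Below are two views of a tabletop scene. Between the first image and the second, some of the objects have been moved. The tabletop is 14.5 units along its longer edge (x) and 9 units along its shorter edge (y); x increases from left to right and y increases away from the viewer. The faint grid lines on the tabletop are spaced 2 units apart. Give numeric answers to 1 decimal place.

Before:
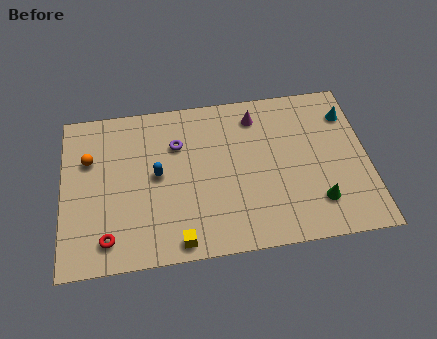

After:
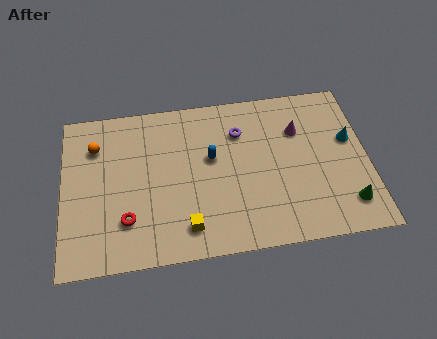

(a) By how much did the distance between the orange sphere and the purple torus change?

+2.7

The distance was about 4.2 in the first image and 6.9 in the second, so they moved 2.7 units further apart.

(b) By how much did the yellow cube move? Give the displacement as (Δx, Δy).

(0.4, 0.7)

The yellow cube was at about (5.4, 0.9) and moved to about (5.8, 1.6).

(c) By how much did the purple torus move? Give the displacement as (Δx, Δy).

(3.0, 0.3)

From the two frames, the purple torus sits at roughly (5.5, 6.3) before and (8.5, 6.6) after.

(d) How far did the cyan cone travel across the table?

1.5

The cyan cone was near (13.7, 6.9) before and (13.7, 5.4) after, so it travelled √(0.0² + 1.5²) ≈ 1.5 units.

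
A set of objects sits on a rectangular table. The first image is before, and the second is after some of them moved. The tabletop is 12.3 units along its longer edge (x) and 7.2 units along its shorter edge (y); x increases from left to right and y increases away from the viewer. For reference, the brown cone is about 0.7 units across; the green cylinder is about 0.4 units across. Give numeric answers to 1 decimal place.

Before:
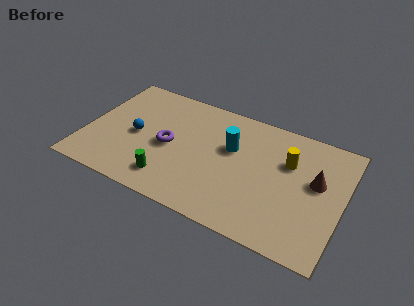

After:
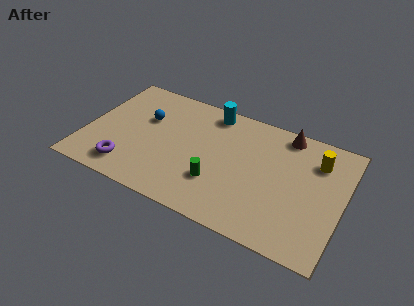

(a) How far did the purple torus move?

2.7

The purple torus was near (4.0, 3.4) before and (2.3, 1.3) after, so it travelled √(1.7² + 2.1²) ≈ 2.7 units.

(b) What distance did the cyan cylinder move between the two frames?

2.2

The cyan cylinder moved from about (6.9, 4.5) to (5.7, 6.3), a distance of √(1.2² + 1.8²) ≈ 2.2.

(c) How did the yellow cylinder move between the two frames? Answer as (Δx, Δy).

(1.3, 0.6)

The yellow cylinder was at about (9.6, 4.8) and moved to about (10.9, 5.4).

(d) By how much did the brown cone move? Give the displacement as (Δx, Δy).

(-1.7, 2.2)

The brown cone started near (11.0, 4.2) and ended near (9.3, 6.4).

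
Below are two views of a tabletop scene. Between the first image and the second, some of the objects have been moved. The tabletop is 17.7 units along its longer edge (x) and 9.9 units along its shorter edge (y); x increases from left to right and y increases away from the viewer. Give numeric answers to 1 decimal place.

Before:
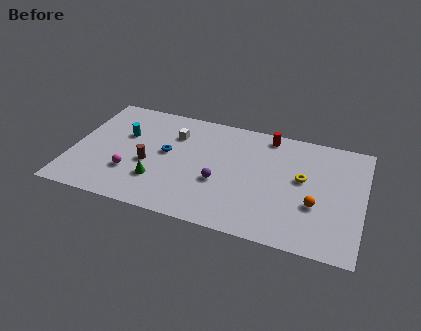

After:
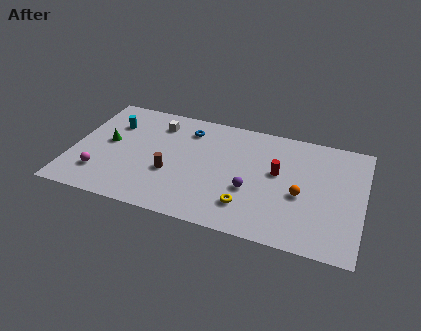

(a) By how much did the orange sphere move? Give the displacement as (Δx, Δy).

(-0.9, 0.6)

From the two frames, the orange sphere sits at roughly (14.9, 3.6) before and (14.0, 4.2) after.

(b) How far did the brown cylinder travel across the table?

1.5

From (4.7, 4.1) to (6.1, 3.7), the brown cylinder covered √(1.4² + 0.4²) ≈ 1.5 units.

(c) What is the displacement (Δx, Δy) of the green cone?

(-3.3, 2.5)

The green cone started near (5.4, 2.8) and ended near (2.1, 5.3).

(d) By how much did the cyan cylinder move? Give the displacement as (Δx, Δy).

(-0.8, 0.8)

The cyan cylinder was at about (3.0, 6.3) and moved to about (2.2, 7.1).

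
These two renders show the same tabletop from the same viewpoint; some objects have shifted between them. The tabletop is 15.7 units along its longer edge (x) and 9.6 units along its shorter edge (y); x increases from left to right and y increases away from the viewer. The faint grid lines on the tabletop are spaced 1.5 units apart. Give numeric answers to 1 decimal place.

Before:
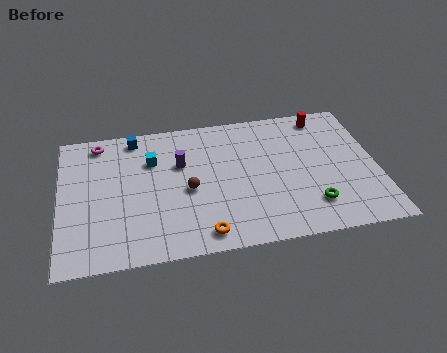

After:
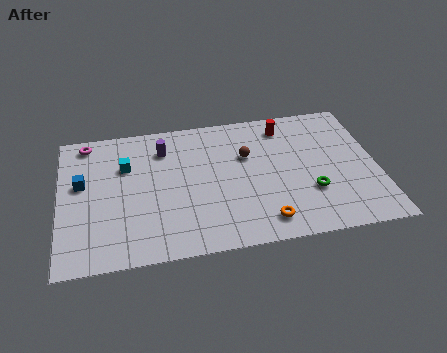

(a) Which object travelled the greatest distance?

the blue cube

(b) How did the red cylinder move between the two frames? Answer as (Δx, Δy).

(-2.0, -0.4)

From the two frames, the red cylinder sits at roughly (13.3, 8.4) before and (11.3, 8.0) after.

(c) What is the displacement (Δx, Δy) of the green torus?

(0.0, 0.9)

The green torus was at about (12.3, 2.2) and moved to about (12.3, 3.1).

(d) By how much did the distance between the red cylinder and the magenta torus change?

-1.4

Before: roughly 11.3 units apart; after: 9.9. That's 1.4 units closer together.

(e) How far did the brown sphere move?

3.6

From (6.3, 4.3) to (9.3, 6.2), the brown sphere covered √(3.0² + 1.9²) ≈ 3.6 units.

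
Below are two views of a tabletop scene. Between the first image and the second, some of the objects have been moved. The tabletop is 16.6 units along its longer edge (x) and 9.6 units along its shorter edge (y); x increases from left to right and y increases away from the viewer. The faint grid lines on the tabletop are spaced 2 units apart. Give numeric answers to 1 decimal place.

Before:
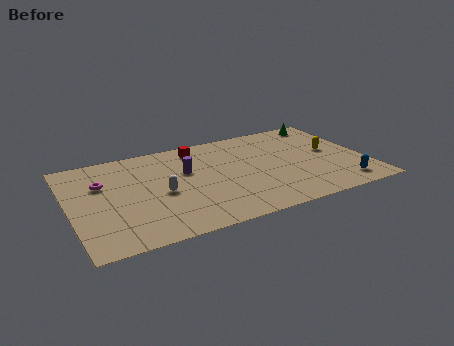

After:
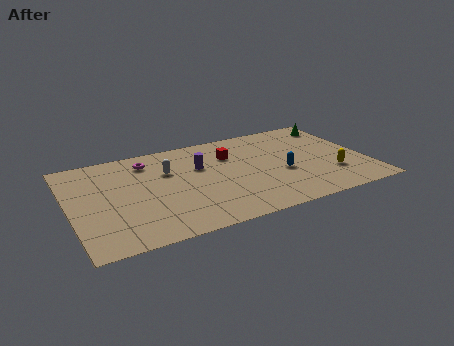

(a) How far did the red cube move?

2.2

The red cube was near (7.5, 8.2) before and (9.2, 6.8) after, so it travelled √(1.7² + 1.4²) ≈ 2.2 units.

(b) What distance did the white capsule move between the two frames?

2.2

The white capsule was near (5.0, 4.3) before and (5.6, 6.4) after, so it travelled √(0.6² + 2.1²) ≈ 2.2 units.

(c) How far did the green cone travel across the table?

0.8

From (15.0, 8.5) to (15.6, 8.0), the green cone covered √(0.6² + 0.5²) ≈ 0.8 units.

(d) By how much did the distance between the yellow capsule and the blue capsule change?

-0.8

Before: roughly 3.7 units apart; after: 2.9. That's 0.8 units closer together.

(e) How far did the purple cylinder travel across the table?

0.8

The purple cylinder moved from about (6.6, 6.0) to (7.4, 6.2), a distance of √(0.8² + 0.2²) ≈ 0.8.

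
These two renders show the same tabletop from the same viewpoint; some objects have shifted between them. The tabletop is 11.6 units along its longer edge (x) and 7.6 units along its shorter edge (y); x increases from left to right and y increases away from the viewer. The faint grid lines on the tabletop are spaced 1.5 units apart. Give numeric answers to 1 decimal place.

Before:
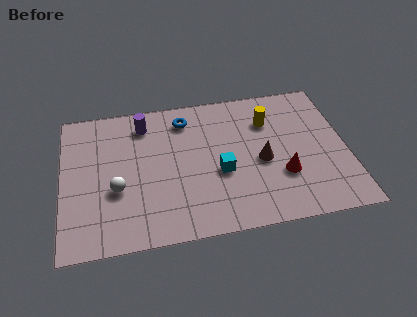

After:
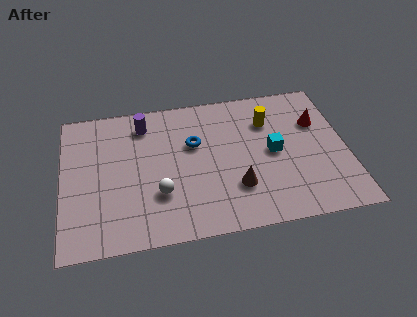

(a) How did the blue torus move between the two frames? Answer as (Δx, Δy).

(0.3, -1.4)

The blue torus started near (5.1, 6.2) and ended near (5.4, 4.8).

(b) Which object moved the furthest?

the red cone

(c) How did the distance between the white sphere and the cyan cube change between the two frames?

+0.7

The distance was about 4.2 in the first image and 4.9 in the second, so they moved 0.7 units further apart.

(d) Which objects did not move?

the purple cylinder and the yellow cylinder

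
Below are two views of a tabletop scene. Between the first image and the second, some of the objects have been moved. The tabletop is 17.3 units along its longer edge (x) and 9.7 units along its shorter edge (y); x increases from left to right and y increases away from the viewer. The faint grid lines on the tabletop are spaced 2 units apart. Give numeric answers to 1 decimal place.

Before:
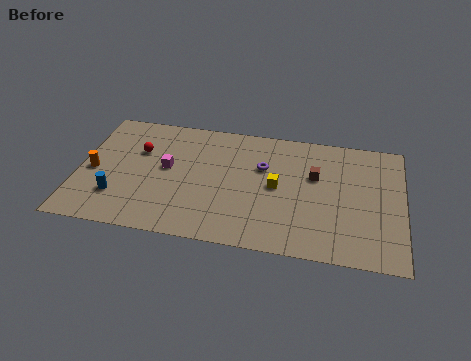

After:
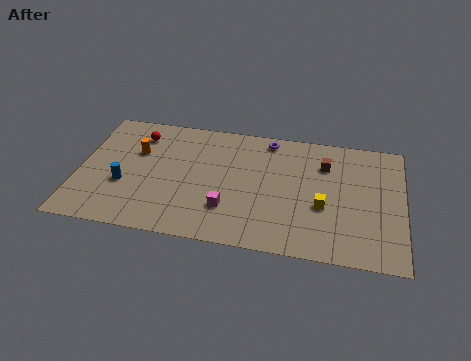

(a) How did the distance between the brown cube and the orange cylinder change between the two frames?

-1.8

The distance was about 11.9 in the first image and 10.1 in the second, so they moved 1.8 units closer together.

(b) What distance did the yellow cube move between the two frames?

2.7

The yellow cube moved from about (10.6, 4.9) to (13.1, 3.8), a distance of √(2.5² + 1.1²) ≈ 2.7.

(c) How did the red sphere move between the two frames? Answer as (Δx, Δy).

(-0.1, 1.3)

The red sphere was at about (3.1, 6.4) and moved to about (3.0, 7.7).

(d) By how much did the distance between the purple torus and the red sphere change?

+0.4

They were about 6.7 units apart before and 7.1 after — 0.4 units further apart.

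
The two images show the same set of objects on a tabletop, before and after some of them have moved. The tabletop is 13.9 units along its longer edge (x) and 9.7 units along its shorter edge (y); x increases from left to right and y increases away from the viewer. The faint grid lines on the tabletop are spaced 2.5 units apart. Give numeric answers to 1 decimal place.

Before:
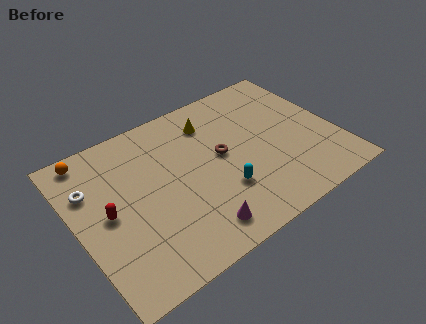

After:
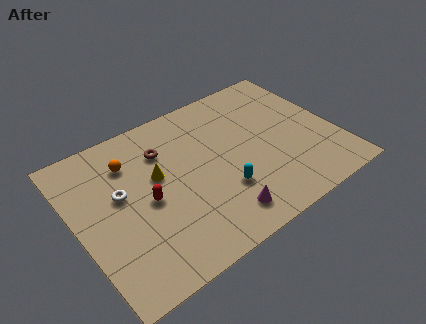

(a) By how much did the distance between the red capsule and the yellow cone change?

-5.3

They were about 6.7 units apart before and 1.4 after — 5.3 units closer together.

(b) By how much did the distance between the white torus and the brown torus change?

-4.0

The distance was about 7.0 in the first image and 3.0 in the second, so they moved 4.0 units closer together.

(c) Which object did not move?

the cyan capsule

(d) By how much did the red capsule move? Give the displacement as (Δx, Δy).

(2.0, -0.3)

The red capsule started near (1.6, 4.8) and ended near (3.6, 4.5).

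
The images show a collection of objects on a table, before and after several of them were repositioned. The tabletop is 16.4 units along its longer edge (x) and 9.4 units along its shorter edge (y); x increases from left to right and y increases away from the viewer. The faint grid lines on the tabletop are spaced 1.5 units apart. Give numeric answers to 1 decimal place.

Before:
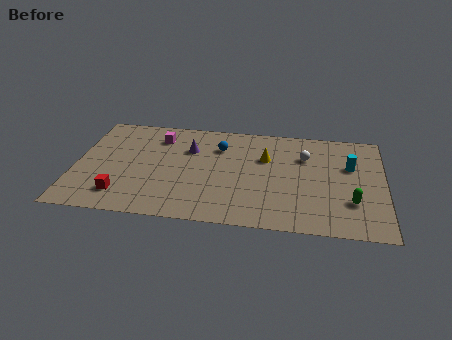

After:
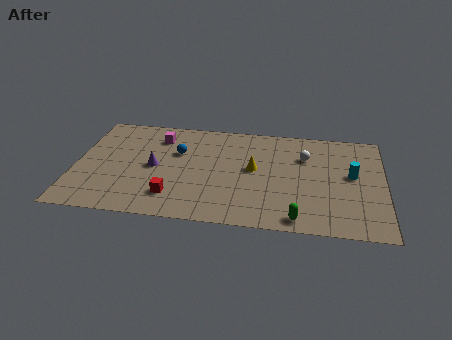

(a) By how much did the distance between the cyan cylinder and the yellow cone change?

+0.7

The distance was about 4.5 in the first image and 5.2 in the second, so they moved 0.7 units further apart.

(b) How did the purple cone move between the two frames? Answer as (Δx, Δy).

(-1.8, -1.9)

The purple cone started near (6.0, 6.5) and ended near (4.2, 4.6).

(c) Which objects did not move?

the magenta cube and the white sphere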